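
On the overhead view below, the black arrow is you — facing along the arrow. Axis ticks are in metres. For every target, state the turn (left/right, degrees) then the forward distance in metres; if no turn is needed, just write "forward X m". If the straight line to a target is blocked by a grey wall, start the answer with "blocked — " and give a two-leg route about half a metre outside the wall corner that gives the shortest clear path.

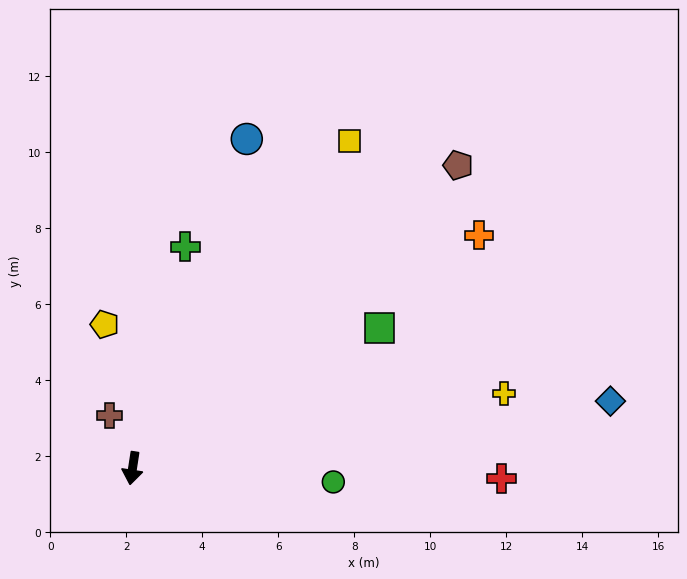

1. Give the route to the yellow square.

turn left 155°, forward 10.3 m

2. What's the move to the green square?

turn left 128°, forward 7.5 m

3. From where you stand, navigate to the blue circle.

turn left 170°, forward 9.2 m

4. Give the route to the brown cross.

turn right 148°, forward 1.5 m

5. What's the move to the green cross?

turn left 175°, forward 6.0 m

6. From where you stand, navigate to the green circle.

turn left 95°, forward 5.3 m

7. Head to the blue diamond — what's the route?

turn left 107°, forward 12.7 m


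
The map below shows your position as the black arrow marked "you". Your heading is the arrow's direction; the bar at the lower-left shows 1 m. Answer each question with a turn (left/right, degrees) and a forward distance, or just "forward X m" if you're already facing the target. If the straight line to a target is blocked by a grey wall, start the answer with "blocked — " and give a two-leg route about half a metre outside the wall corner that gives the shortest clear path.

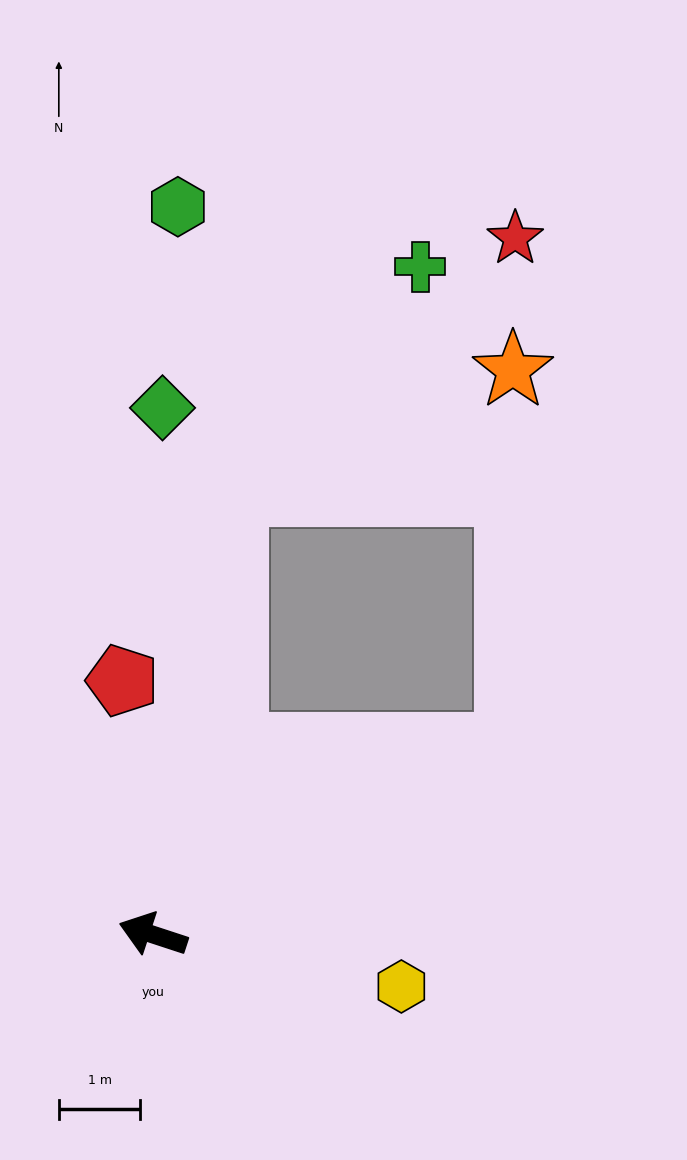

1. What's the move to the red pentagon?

turn right 65°, forward 3.1 m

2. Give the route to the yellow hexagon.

turn right 174°, forward 3.1 m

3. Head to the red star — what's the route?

blocked — turn right 82°, forward 5.5 m, then turn right 38°, forward 4.7 m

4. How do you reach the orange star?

blocked — turn right 82°, forward 5.5 m, then turn right 56°, forward 3.7 m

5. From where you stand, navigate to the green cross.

blocked — turn right 82°, forward 5.5 m, then turn right 30°, forward 3.6 m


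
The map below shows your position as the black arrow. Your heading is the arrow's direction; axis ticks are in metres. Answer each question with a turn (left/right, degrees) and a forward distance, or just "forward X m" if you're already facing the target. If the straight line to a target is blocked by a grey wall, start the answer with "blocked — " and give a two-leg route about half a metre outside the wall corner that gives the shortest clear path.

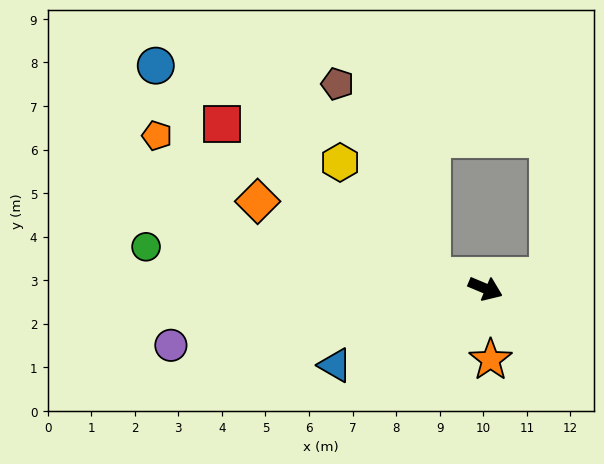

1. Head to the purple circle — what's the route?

turn right 147°, forward 7.3 m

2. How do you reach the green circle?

turn right 164°, forward 7.9 m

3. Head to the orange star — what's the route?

turn right 63°, forward 1.6 m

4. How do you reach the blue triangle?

turn right 130°, forward 3.9 m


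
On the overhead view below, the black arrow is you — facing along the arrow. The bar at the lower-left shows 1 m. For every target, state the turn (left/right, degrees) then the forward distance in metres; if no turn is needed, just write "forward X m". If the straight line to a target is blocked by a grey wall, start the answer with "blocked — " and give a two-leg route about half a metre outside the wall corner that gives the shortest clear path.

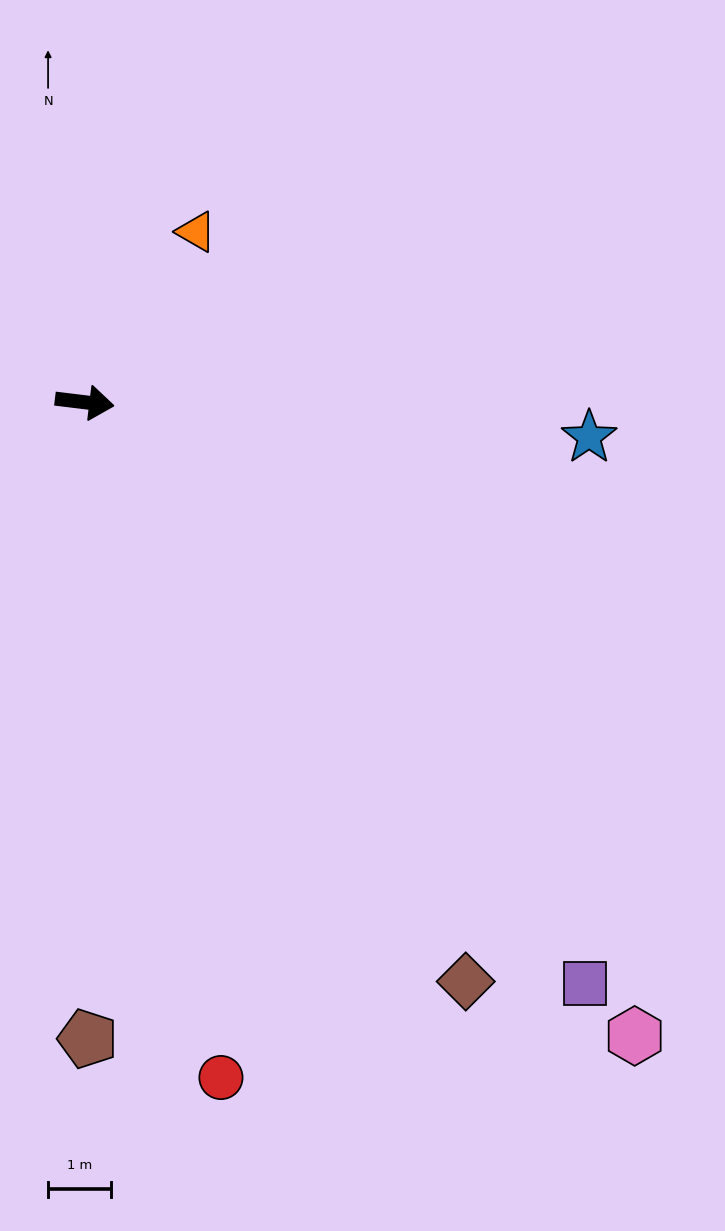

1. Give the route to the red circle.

turn right 72°, forward 11.0 m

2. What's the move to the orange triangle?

turn left 64°, forward 3.2 m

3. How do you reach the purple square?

turn right 42°, forward 12.2 m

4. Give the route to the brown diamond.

turn right 50°, forward 11.1 m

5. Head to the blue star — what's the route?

turn left 3°, forward 8.1 m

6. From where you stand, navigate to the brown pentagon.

turn right 83°, forward 10.1 m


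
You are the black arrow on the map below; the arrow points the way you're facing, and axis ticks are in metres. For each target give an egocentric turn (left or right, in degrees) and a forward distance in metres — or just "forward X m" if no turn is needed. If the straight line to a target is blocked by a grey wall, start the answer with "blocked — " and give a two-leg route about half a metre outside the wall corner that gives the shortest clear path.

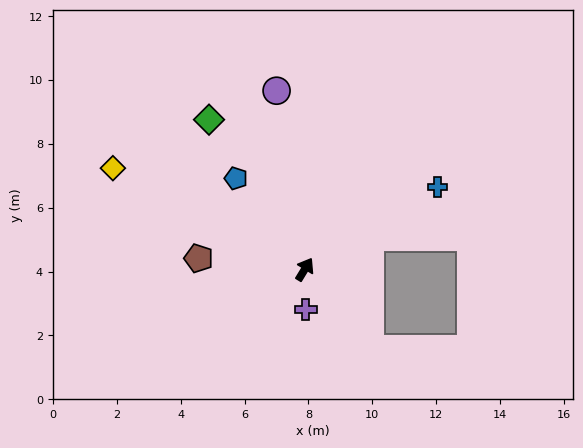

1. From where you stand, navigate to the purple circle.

turn left 40°, forward 5.7 m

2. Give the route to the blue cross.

turn right 27°, forward 4.9 m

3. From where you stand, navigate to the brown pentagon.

turn left 115°, forward 3.3 m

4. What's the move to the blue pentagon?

turn left 68°, forward 3.6 m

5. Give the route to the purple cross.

turn right 147°, forward 1.3 m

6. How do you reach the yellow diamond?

turn left 94°, forward 6.8 m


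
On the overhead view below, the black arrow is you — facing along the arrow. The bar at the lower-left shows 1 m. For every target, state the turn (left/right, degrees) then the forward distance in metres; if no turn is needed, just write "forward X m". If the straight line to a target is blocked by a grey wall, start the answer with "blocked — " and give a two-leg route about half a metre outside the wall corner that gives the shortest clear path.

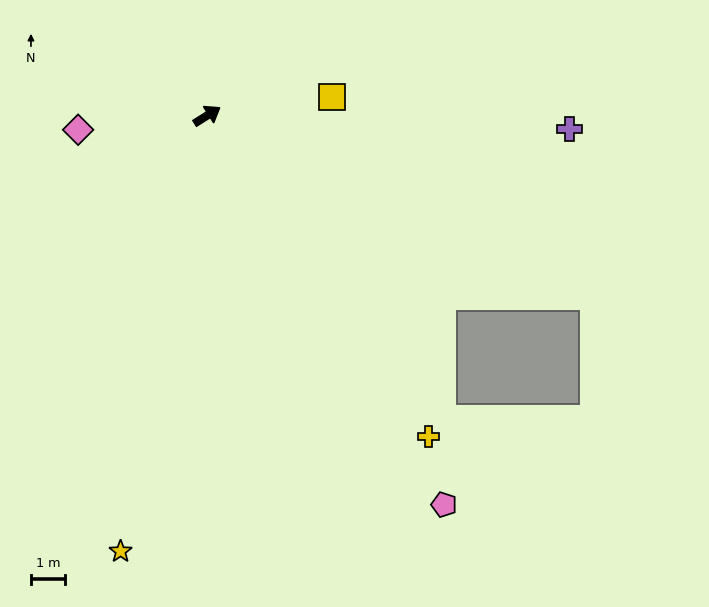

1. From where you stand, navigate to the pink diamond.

turn left 154°, forward 3.8 m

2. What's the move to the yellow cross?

turn right 87°, forward 11.3 m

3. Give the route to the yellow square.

turn right 24°, forward 3.7 m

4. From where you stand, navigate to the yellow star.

turn right 133°, forward 12.9 m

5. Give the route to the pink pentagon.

turn right 91°, forward 13.2 m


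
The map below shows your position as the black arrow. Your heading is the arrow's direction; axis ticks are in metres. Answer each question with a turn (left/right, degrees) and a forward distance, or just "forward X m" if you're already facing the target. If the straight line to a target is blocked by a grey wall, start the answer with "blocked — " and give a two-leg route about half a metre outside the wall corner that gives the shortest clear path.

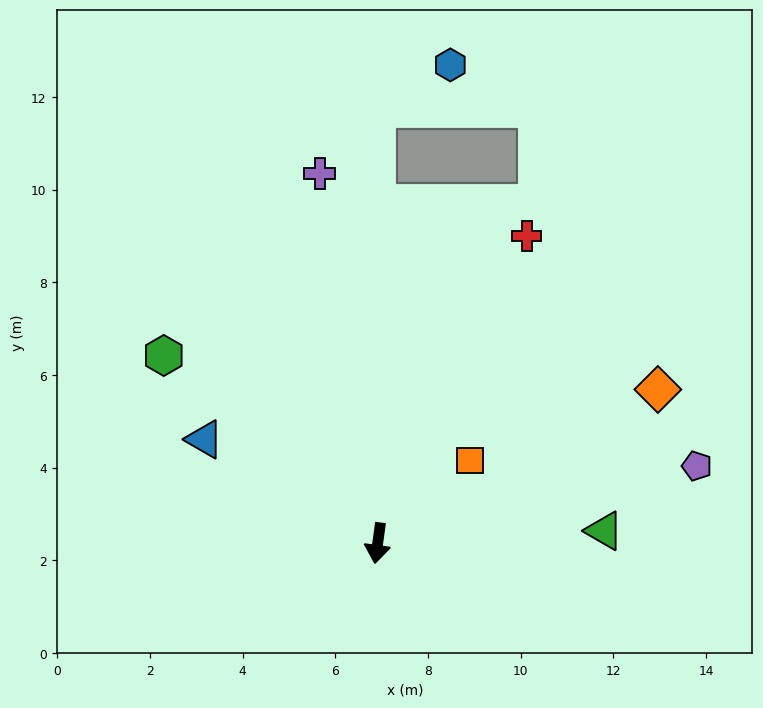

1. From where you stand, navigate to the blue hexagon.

blocked — turn right 172°, forward 9.4 m, then turn right 60°, forward 1.8 m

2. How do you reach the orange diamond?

turn left 127°, forward 6.9 m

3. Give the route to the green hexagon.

turn right 123°, forward 6.1 m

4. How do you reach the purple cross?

turn right 163°, forward 8.1 m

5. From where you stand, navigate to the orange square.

turn left 140°, forward 2.7 m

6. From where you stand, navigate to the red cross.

turn left 162°, forward 7.4 m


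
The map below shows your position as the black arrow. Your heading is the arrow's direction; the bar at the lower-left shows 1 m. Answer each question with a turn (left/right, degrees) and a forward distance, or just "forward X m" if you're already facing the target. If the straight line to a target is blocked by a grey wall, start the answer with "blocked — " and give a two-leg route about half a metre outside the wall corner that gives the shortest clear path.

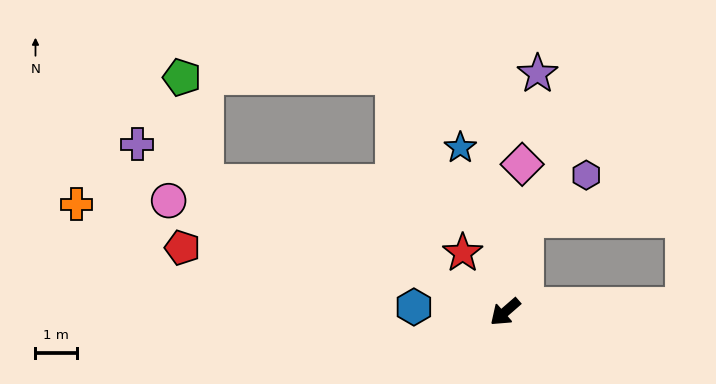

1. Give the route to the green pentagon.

blocked — turn right 65°, forward 7.9 m, then turn right 53°, forward 2.6 m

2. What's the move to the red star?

turn right 95°, forward 1.8 m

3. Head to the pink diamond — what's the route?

turn right 138°, forward 3.6 m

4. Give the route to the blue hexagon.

turn right 44°, forward 2.2 m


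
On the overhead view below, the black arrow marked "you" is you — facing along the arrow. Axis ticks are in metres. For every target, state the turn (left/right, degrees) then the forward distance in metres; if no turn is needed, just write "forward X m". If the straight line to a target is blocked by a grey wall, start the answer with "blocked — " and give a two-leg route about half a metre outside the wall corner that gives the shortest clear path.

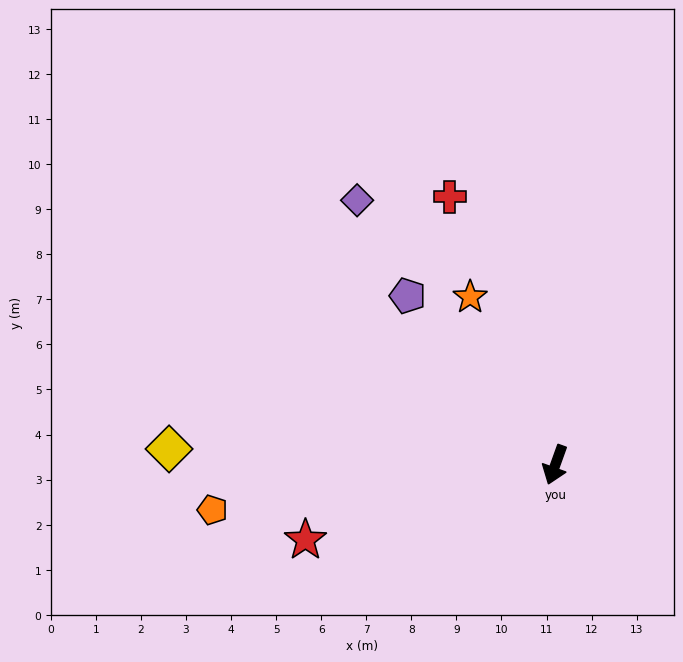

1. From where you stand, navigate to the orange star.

turn right 133°, forward 4.2 m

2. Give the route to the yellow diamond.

turn right 73°, forward 8.6 m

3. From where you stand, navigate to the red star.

turn right 53°, forward 5.8 m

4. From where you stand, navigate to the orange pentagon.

turn right 63°, forward 7.7 m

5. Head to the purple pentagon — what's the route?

turn right 119°, forward 5.0 m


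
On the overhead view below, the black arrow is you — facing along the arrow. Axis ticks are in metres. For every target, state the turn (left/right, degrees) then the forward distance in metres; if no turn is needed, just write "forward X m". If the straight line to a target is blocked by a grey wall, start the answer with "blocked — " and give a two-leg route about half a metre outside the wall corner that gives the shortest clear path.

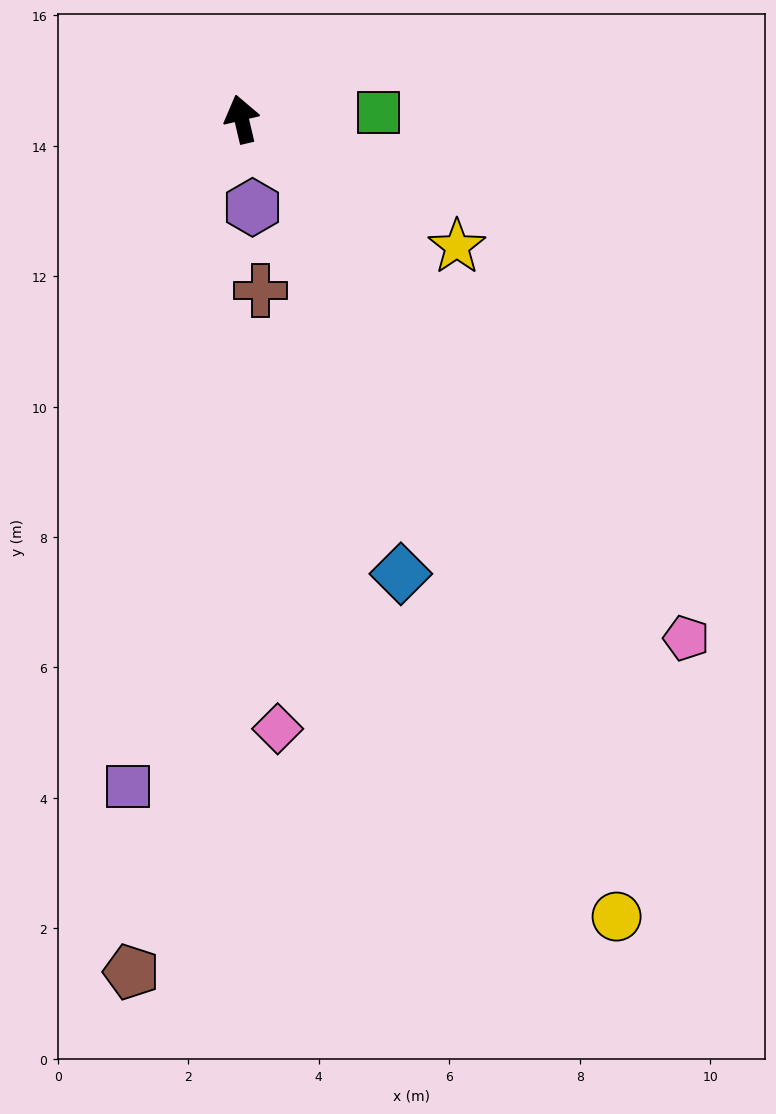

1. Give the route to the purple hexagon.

turn left 174°, forward 1.4 m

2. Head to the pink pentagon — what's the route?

turn right 153°, forward 10.5 m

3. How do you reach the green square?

turn right 100°, forward 2.1 m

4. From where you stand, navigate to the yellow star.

turn right 134°, forward 3.8 m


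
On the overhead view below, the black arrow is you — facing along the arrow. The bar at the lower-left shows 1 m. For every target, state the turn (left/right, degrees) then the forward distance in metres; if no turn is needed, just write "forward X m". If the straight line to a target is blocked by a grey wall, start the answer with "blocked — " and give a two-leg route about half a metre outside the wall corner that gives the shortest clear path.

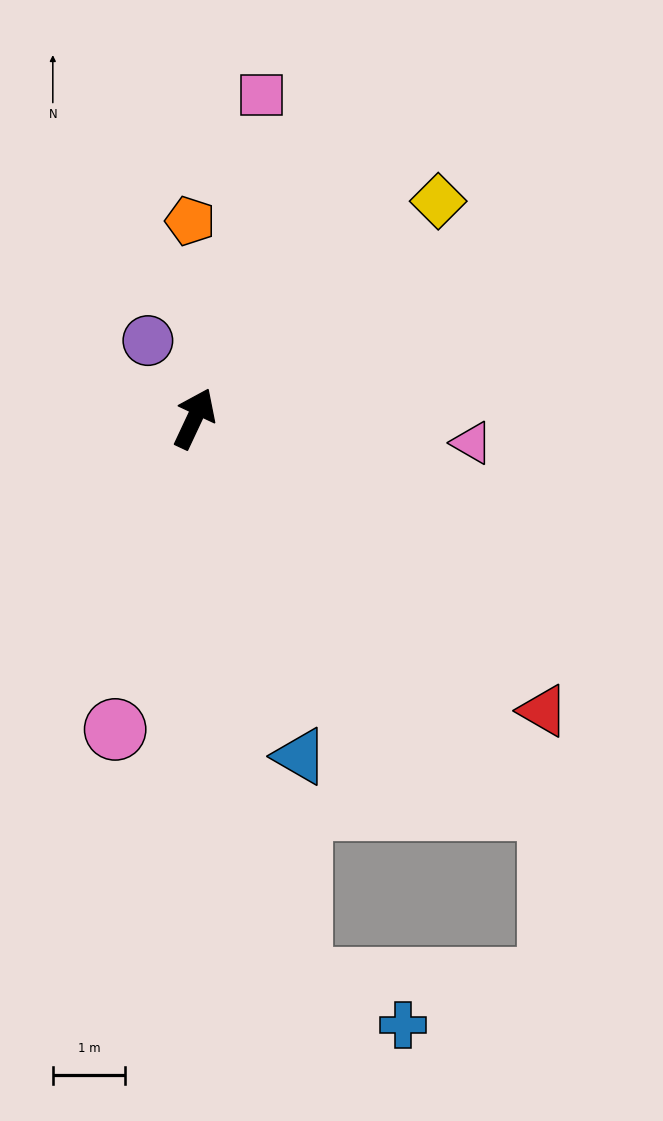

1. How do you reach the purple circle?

turn left 56°, forward 1.2 m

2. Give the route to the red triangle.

turn right 105°, forward 6.3 m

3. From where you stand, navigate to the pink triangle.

turn right 70°, forward 3.8 m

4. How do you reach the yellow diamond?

turn right 23°, forward 4.5 m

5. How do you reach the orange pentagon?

turn left 26°, forward 2.7 m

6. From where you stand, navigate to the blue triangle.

turn right 138°, forward 4.9 m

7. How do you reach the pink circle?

turn right 169°, forward 4.4 m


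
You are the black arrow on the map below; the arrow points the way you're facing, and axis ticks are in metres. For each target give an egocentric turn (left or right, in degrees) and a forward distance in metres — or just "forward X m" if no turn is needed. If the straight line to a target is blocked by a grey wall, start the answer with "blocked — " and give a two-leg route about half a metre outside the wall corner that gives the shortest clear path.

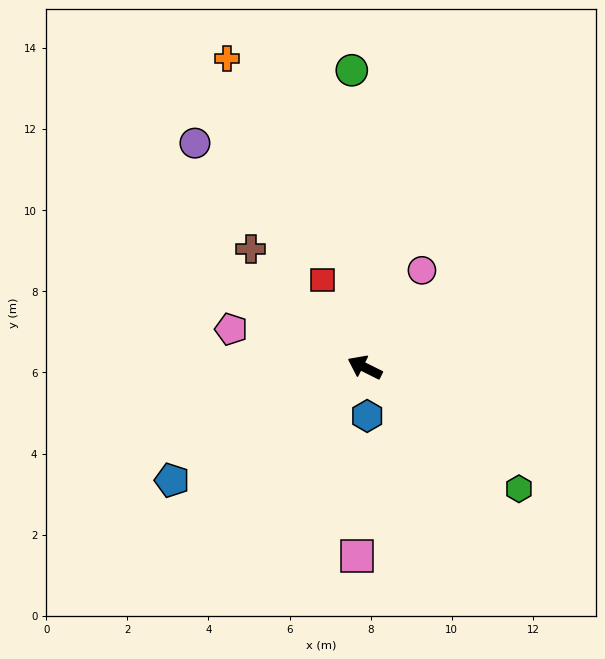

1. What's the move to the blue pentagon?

turn left 57°, forward 5.5 m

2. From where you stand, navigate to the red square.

turn right 38°, forward 2.4 m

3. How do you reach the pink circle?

turn right 94°, forward 2.8 m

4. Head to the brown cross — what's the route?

turn right 20°, forward 4.1 m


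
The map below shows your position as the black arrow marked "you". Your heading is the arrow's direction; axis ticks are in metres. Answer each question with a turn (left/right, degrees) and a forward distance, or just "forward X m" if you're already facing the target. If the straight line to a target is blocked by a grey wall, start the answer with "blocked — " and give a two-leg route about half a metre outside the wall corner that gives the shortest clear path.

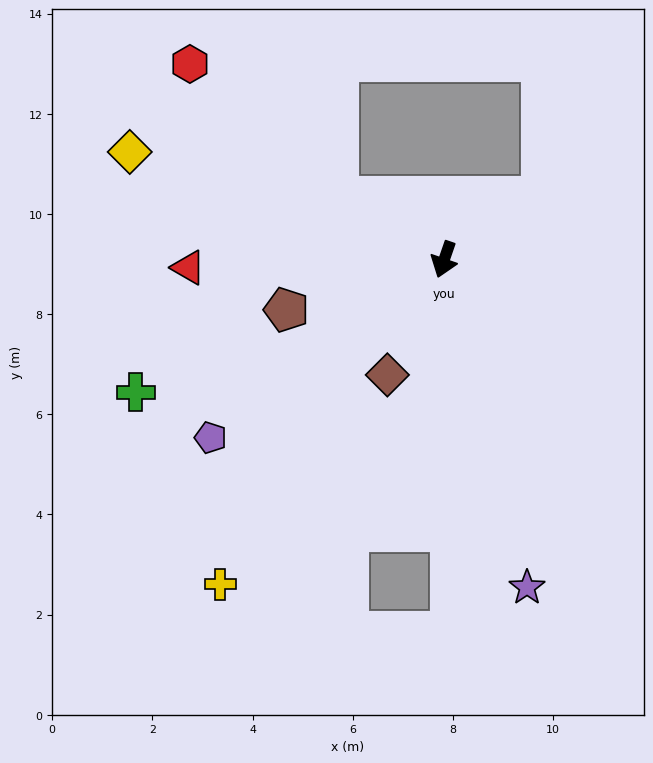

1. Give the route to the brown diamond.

turn right 7°, forward 2.6 m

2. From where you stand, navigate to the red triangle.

turn right 69°, forward 5.1 m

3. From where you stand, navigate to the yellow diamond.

turn right 90°, forward 6.6 m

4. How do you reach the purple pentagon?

turn right 34°, forward 5.9 m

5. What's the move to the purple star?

turn left 33°, forward 6.8 m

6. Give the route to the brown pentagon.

turn right 53°, forward 3.3 m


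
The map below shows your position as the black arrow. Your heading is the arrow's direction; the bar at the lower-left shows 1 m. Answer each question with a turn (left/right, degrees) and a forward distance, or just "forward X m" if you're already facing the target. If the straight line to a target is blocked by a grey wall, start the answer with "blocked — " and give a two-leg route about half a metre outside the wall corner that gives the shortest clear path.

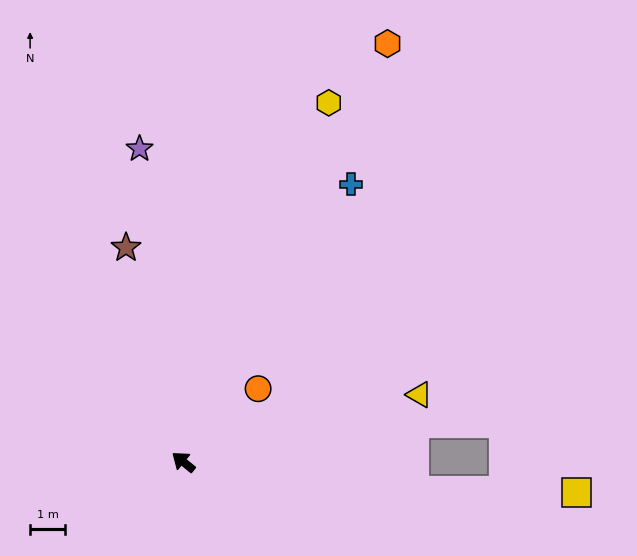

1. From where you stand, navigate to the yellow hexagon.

turn right 73°, forward 11.0 m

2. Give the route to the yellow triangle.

turn right 125°, forward 7.0 m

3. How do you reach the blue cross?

turn right 82°, forward 9.2 m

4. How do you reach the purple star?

turn right 43°, forward 9.0 m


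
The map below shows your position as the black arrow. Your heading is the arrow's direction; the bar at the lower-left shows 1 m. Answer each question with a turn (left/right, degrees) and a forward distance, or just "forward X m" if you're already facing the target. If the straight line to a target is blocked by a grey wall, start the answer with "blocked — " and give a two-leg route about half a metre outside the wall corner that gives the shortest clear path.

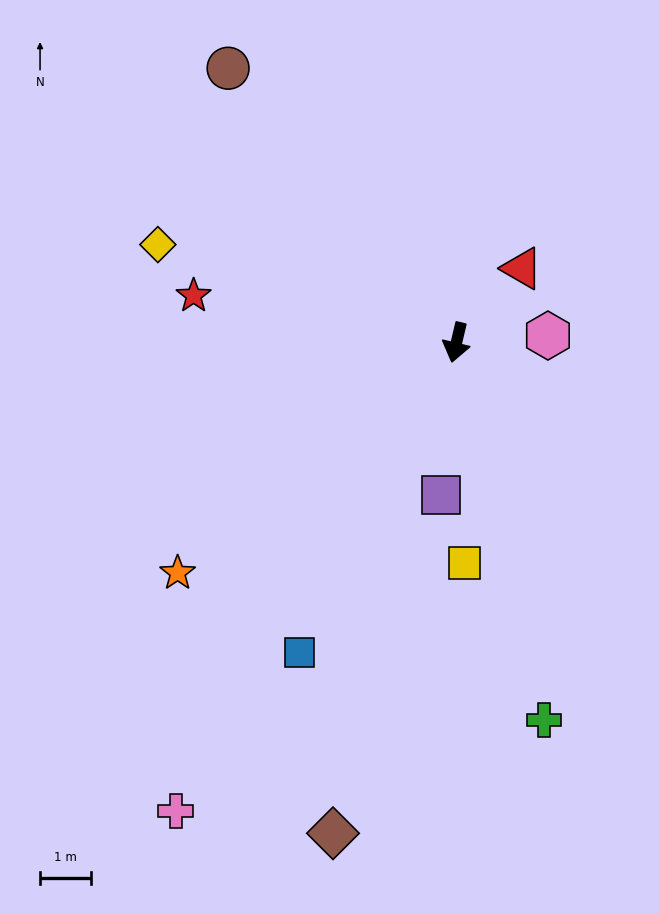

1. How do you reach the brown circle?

turn right 127°, forward 7.0 m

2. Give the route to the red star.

turn right 87°, forward 5.2 m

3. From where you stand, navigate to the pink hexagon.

turn left 108°, forward 1.8 m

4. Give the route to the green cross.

turn left 26°, forward 7.6 m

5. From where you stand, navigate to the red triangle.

turn left 152°, forward 1.9 m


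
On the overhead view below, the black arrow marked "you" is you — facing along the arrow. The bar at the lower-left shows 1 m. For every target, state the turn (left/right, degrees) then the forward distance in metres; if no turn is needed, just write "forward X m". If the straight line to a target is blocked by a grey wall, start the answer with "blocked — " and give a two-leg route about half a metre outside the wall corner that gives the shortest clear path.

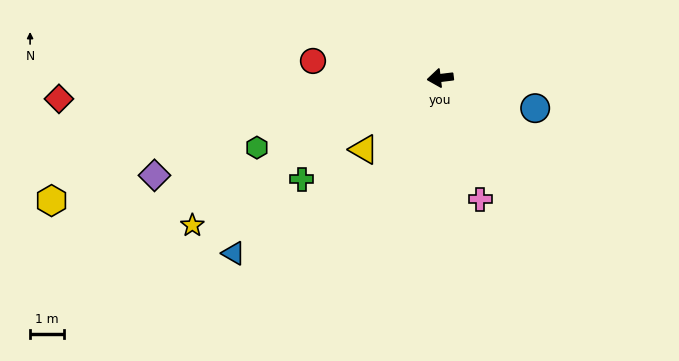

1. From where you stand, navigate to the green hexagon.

turn left 14°, forward 5.8 m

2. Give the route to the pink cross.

turn left 101°, forward 3.8 m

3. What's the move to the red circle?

turn right 15°, forward 3.8 m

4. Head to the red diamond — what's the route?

turn right 4°, forward 11.3 m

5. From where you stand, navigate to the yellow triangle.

turn left 36°, forward 3.1 m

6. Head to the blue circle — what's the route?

turn left 155°, forward 3.0 m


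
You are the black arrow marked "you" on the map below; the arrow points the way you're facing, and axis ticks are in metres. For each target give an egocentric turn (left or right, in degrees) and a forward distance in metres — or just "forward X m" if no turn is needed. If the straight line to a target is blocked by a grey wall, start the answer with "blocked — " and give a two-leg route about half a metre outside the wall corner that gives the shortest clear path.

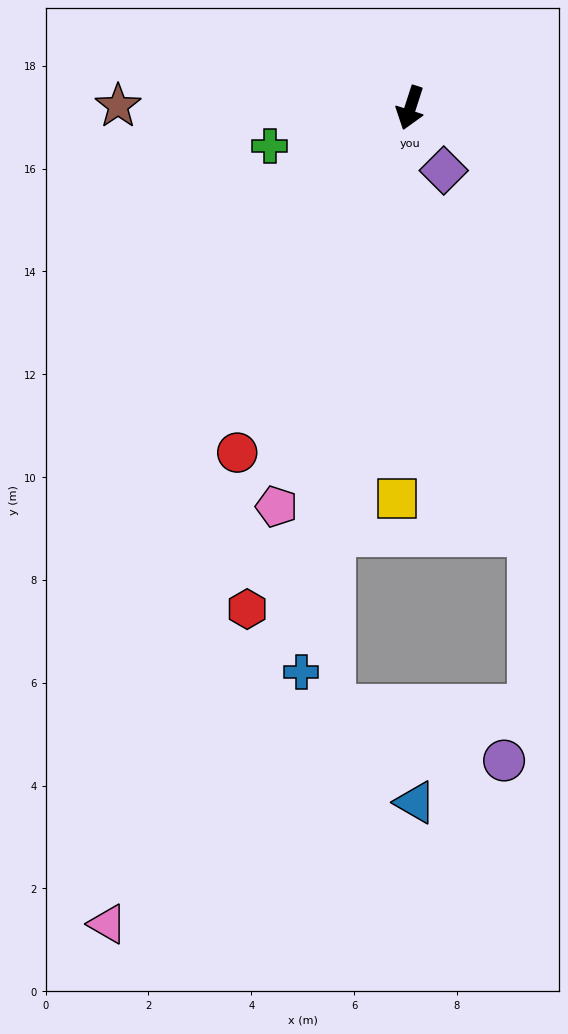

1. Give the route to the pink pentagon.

forward 8.2 m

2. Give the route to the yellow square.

turn left 16°, forward 7.6 m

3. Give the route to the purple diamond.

turn left 46°, forward 1.4 m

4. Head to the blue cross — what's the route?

turn left 7°, forward 11.2 m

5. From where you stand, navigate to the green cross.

turn right 57°, forward 2.8 m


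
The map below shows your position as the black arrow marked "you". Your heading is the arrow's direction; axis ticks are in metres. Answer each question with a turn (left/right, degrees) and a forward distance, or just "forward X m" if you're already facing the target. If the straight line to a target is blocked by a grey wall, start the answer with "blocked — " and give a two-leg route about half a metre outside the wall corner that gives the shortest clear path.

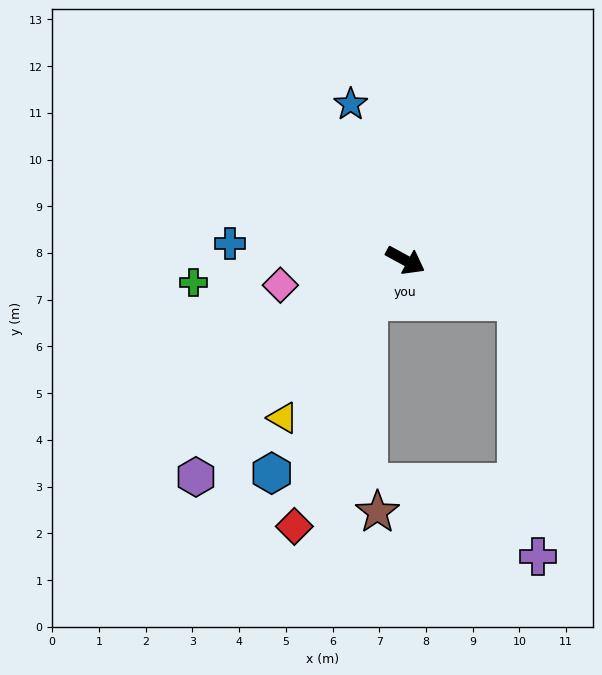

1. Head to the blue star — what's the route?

turn left 138°, forward 3.5 m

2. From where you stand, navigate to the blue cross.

turn right 157°, forward 3.8 m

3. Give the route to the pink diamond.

turn right 140°, forward 2.7 m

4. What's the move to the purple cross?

blocked — turn left 9°, forward 2.5 m, then turn right 66°, forward 5.5 m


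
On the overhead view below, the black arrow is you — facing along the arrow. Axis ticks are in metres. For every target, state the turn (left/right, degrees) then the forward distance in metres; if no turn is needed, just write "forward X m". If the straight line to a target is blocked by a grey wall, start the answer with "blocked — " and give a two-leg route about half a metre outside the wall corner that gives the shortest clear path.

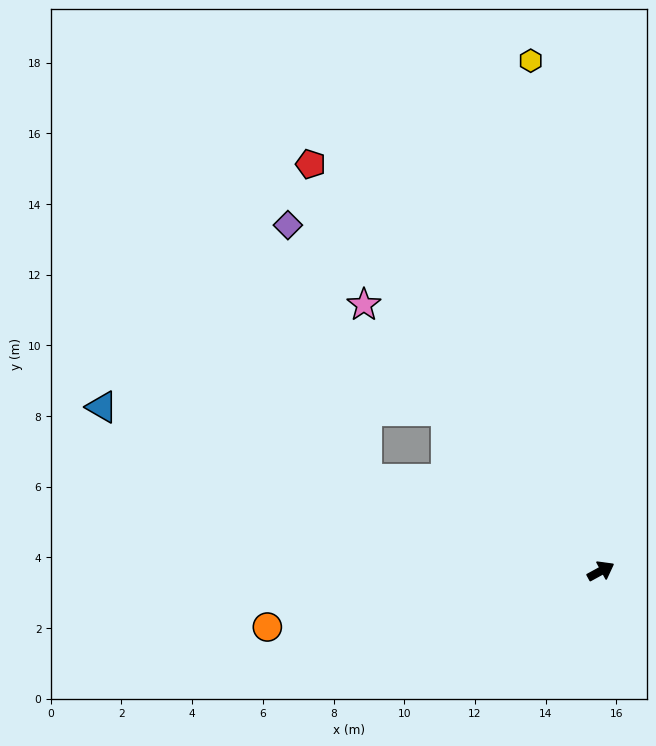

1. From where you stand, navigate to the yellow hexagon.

turn left 69°, forward 14.6 m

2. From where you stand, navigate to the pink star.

turn left 103°, forward 10.1 m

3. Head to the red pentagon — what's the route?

turn left 97°, forward 14.1 m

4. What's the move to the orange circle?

turn left 161°, forward 9.6 m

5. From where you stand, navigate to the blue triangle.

turn left 133°, forward 14.9 m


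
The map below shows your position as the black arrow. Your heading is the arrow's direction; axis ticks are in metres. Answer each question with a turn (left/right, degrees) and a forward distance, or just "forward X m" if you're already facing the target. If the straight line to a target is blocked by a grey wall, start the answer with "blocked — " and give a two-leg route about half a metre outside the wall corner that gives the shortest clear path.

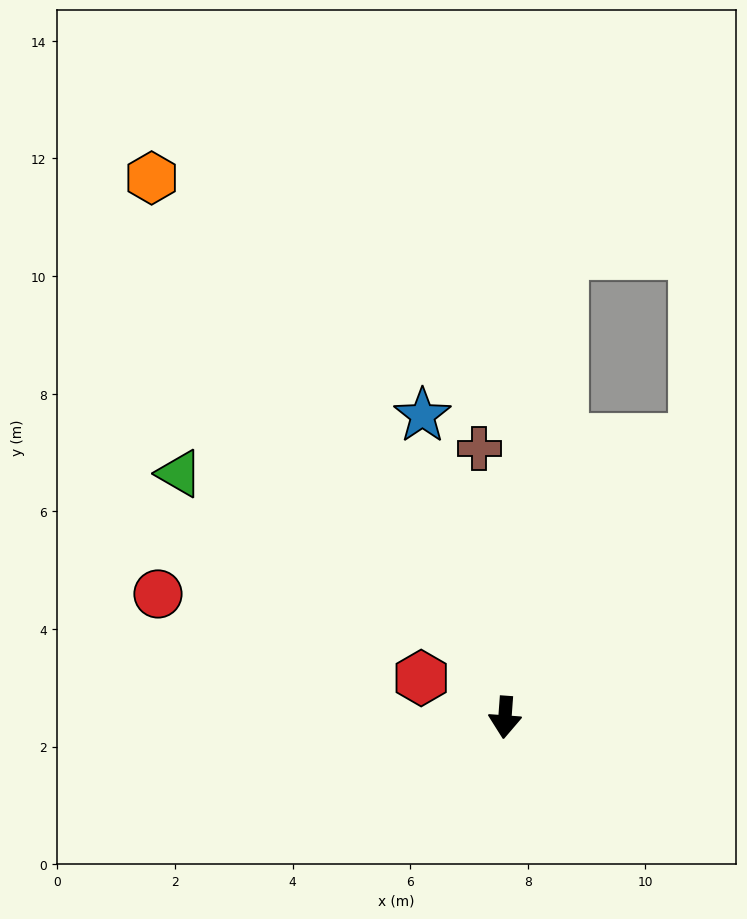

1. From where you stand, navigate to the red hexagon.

turn right 111°, forward 1.6 m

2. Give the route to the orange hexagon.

turn right 143°, forward 11.0 m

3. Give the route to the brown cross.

turn right 170°, forward 4.6 m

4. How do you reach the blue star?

turn right 161°, forward 5.3 m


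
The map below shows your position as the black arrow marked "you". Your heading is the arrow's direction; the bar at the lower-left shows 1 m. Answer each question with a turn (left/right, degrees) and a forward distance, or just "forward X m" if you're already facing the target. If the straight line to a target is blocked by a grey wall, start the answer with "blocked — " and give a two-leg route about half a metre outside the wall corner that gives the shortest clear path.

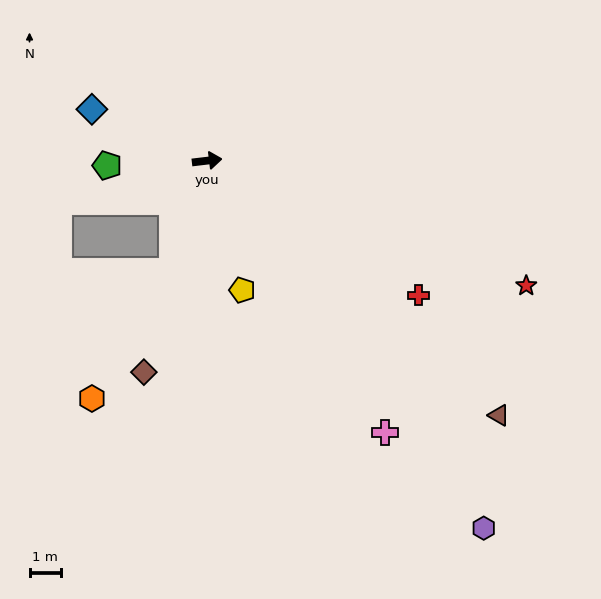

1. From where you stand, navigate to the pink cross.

turn right 64°, forward 10.4 m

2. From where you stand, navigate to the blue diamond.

turn left 149°, forward 4.0 m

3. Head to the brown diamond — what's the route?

turn right 113°, forward 7.0 m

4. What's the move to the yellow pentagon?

turn right 82°, forward 4.3 m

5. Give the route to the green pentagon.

turn left 176°, forward 3.2 m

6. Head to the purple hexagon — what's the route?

turn right 60°, forward 14.7 m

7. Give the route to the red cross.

turn right 39°, forward 8.0 m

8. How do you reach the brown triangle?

turn right 48°, forward 12.3 m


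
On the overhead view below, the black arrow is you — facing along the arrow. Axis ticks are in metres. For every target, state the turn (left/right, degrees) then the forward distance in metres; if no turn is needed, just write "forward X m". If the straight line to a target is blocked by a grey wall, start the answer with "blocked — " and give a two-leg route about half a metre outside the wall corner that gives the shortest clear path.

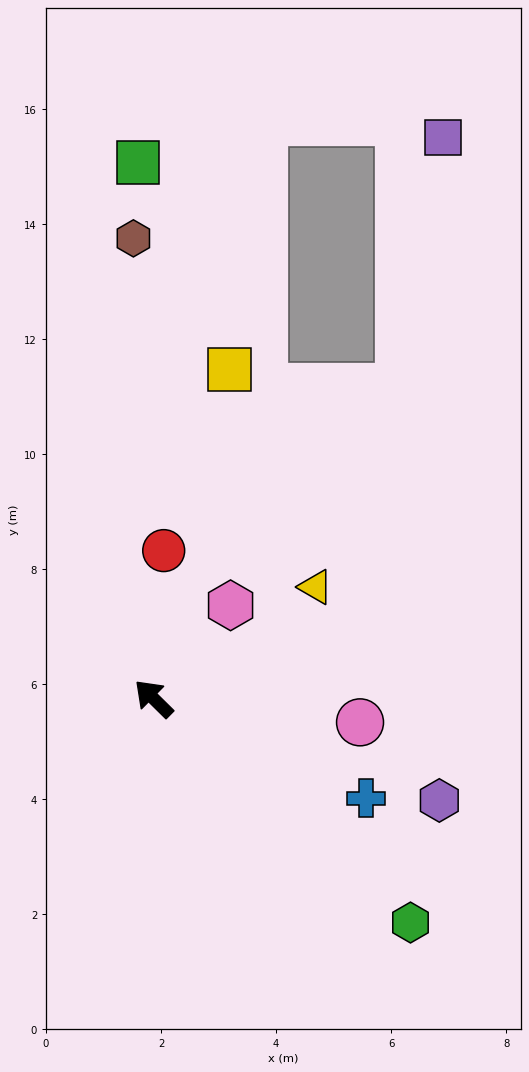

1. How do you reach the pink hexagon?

turn right 85°, forward 2.1 m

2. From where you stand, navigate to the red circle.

turn right 49°, forward 2.6 m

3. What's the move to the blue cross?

turn right 160°, forward 4.1 m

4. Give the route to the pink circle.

turn right 142°, forward 3.6 m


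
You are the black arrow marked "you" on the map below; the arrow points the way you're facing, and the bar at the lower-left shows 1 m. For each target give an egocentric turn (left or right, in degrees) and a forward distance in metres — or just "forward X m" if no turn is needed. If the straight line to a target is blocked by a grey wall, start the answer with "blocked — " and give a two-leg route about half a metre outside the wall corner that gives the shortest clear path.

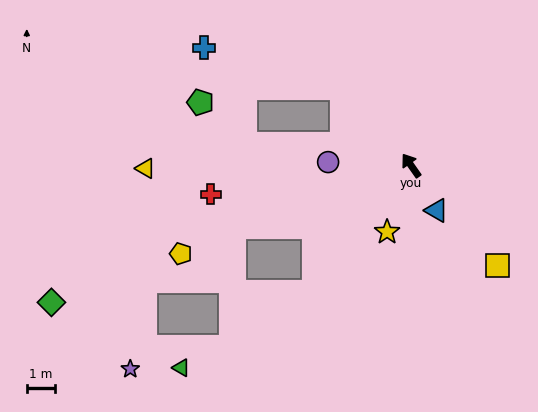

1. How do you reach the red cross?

turn left 63°, forward 7.1 m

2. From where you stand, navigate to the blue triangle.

turn left 175°, forward 1.8 m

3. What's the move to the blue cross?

blocked — turn left 7°, forward 3.7 m, then turn left 32°, forward 5.0 m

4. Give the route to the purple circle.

turn left 53°, forward 2.9 m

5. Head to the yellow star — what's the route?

turn left 125°, forward 2.5 m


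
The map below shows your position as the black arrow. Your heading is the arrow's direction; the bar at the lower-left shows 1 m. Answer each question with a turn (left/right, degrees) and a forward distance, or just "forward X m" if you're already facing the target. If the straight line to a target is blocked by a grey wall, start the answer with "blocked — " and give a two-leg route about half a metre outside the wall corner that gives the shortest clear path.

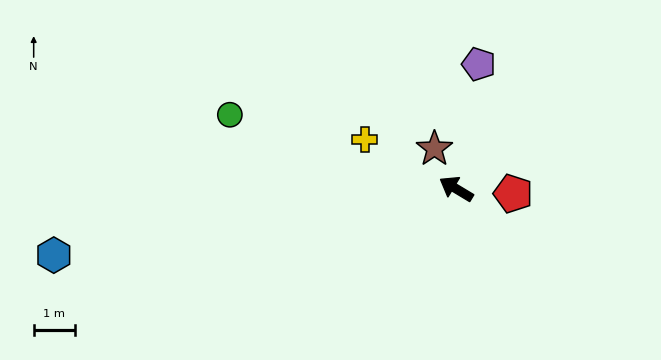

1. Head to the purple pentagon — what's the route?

turn right 69°, forward 3.1 m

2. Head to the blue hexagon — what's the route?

turn left 40°, forward 10.0 m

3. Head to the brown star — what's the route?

turn right 31°, forward 1.1 m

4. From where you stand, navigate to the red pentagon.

turn right 154°, forward 1.4 m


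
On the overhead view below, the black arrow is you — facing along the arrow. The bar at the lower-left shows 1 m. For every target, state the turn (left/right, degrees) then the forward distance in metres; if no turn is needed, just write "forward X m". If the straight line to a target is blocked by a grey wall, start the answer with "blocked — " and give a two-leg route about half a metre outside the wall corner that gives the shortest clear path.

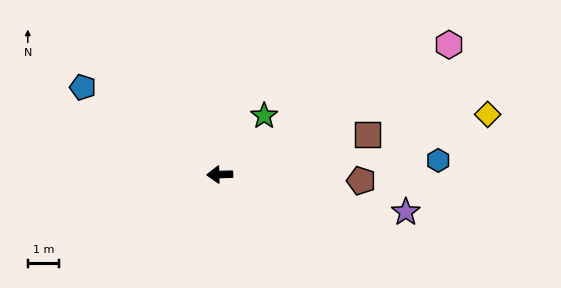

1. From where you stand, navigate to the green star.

turn right 129°, forward 2.3 m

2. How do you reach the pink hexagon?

turn right 152°, forward 8.4 m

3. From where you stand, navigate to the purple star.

turn left 167°, forward 6.0 m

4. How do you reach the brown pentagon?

turn left 176°, forward 4.5 m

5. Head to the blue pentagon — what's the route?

turn right 34°, forward 5.2 m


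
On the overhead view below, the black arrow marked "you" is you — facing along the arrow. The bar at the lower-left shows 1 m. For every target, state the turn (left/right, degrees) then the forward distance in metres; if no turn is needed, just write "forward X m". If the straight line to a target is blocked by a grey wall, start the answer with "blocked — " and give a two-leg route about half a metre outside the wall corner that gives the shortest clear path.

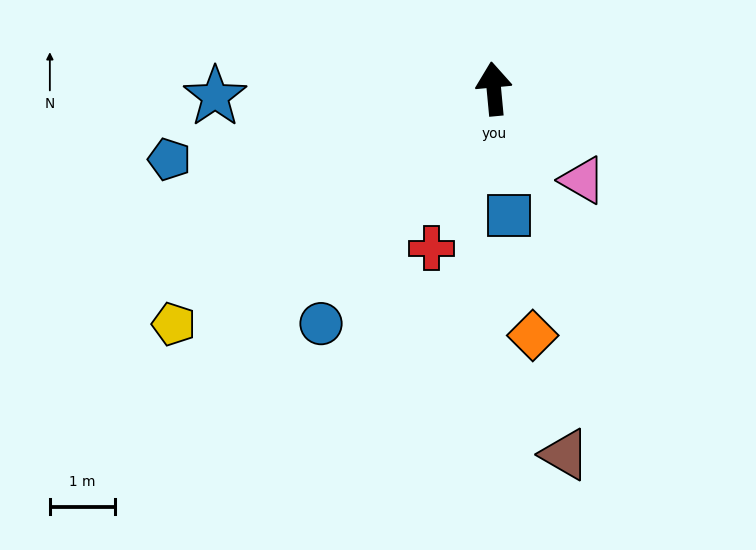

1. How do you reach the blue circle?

turn left 138°, forward 4.5 m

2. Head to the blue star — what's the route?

turn left 86°, forward 4.3 m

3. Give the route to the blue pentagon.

turn left 97°, forward 5.1 m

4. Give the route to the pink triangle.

turn right 141°, forward 2.0 m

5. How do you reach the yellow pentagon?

turn left 121°, forward 6.1 m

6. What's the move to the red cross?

turn left 153°, forward 2.6 m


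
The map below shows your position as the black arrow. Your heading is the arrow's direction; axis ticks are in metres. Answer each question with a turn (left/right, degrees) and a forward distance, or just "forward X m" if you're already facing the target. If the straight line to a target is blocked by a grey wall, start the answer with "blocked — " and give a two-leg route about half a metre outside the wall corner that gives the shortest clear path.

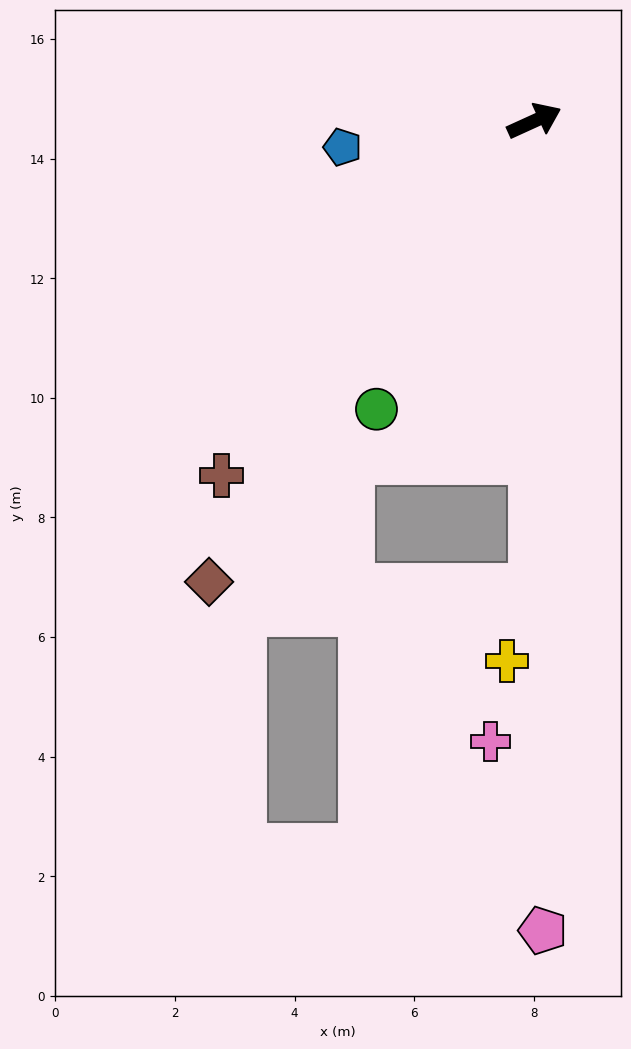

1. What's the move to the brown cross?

turn right 156°, forward 7.9 m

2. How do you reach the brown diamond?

turn right 150°, forward 9.4 m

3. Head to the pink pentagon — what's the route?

turn right 114°, forward 13.5 m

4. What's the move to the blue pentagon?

turn left 163°, forward 3.2 m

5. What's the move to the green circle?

turn right 143°, forward 5.5 m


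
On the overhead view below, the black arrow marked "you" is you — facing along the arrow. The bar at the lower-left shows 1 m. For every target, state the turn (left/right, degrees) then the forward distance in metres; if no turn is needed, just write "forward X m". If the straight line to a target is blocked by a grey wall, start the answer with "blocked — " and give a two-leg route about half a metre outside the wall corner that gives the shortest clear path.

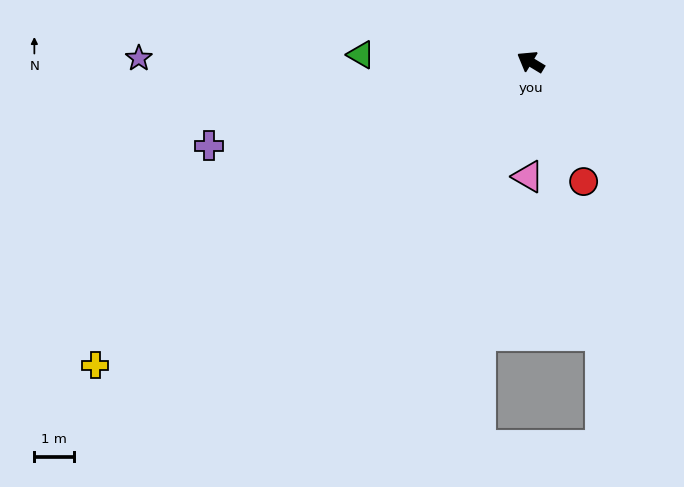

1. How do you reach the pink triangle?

turn left 120°, forward 2.9 m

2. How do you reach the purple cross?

turn left 46°, forward 8.4 m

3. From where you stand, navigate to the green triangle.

turn left 29°, forward 4.3 m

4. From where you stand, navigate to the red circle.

turn left 145°, forward 3.3 m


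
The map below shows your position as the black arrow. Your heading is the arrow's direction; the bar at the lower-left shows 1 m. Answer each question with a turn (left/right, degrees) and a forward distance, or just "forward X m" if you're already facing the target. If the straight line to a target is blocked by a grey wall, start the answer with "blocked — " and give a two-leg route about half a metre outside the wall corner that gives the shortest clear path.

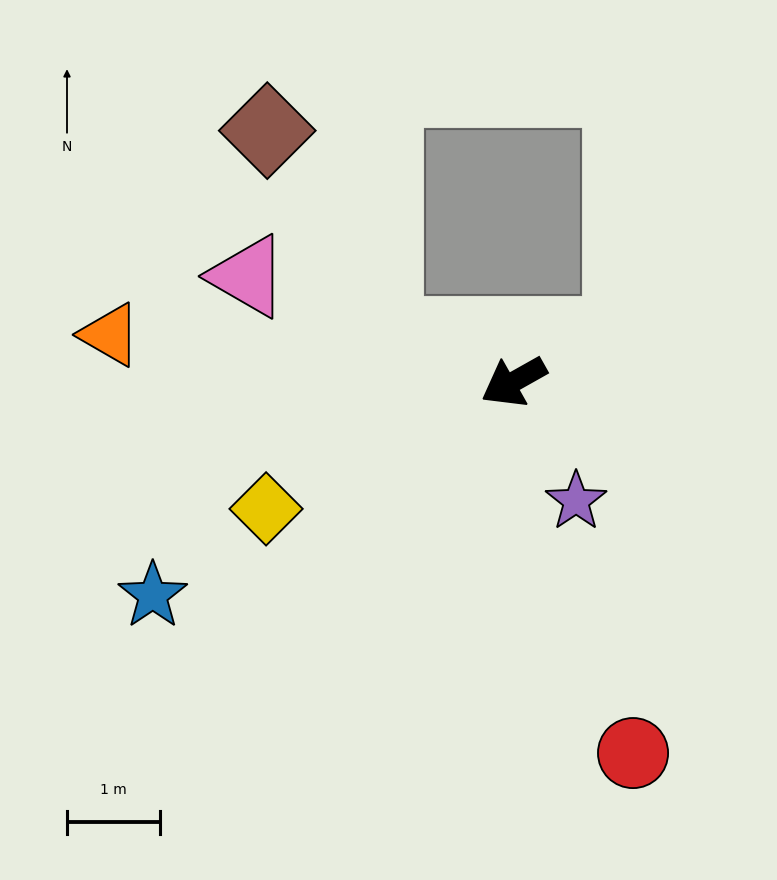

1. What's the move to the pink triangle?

turn right 51°, forward 3.1 m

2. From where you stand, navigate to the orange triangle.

turn right 36°, forward 4.4 m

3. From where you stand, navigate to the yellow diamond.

turn right 2°, forward 3.0 m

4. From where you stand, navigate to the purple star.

turn left 88°, forward 1.4 m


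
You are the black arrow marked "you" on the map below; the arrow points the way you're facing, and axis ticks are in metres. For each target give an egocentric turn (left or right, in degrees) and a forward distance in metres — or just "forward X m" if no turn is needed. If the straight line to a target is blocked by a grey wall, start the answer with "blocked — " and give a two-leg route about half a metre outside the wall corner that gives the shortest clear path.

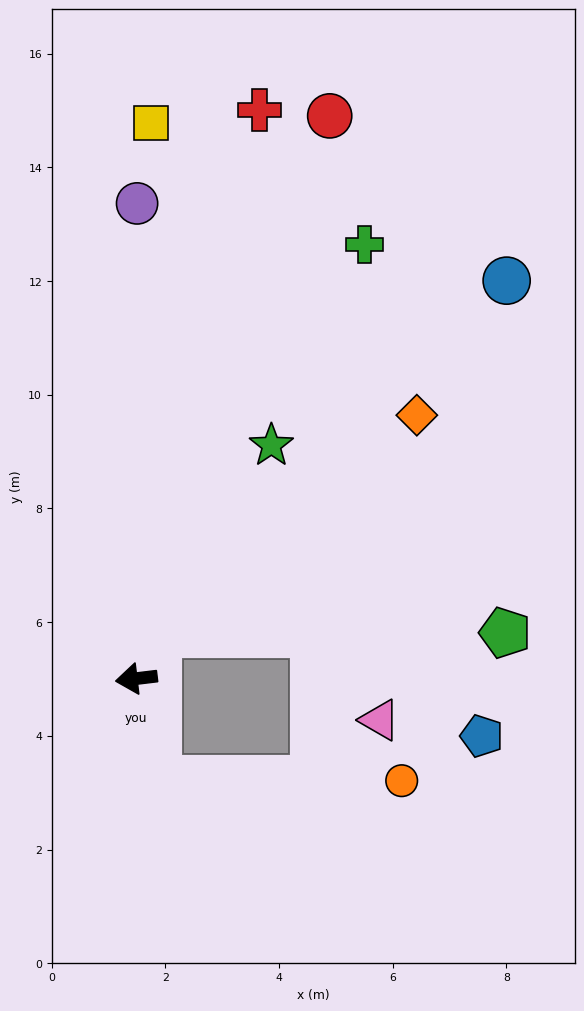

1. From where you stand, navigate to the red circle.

turn right 116°, forward 10.5 m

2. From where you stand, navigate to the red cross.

turn right 109°, forward 10.2 m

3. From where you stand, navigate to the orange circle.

blocked — turn left 95°, forward 1.8 m, then turn left 78°, forward 4.3 m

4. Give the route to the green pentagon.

blocked — turn right 122°, forward 0.9 m, then turn right 65°, forward 6.1 m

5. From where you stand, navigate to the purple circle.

turn right 97°, forward 8.4 m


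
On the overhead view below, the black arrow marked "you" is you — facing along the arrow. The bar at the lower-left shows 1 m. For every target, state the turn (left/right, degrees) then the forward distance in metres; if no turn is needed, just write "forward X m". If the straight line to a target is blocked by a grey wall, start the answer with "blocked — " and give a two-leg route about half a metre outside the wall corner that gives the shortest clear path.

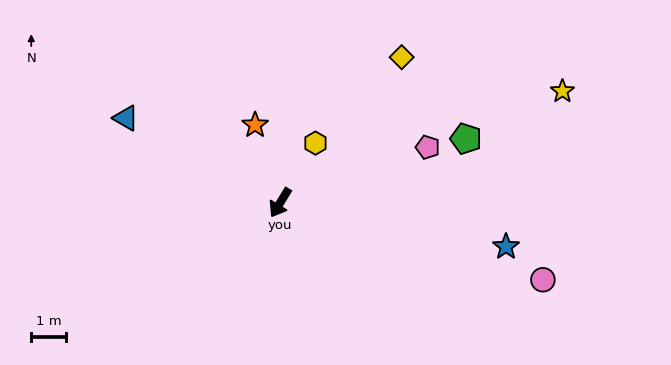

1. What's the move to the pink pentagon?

turn left 142°, forward 4.6 m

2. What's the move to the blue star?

turn left 110°, forward 6.7 m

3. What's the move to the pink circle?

turn left 105°, forward 8.0 m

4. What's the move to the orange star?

turn right 131°, forward 2.4 m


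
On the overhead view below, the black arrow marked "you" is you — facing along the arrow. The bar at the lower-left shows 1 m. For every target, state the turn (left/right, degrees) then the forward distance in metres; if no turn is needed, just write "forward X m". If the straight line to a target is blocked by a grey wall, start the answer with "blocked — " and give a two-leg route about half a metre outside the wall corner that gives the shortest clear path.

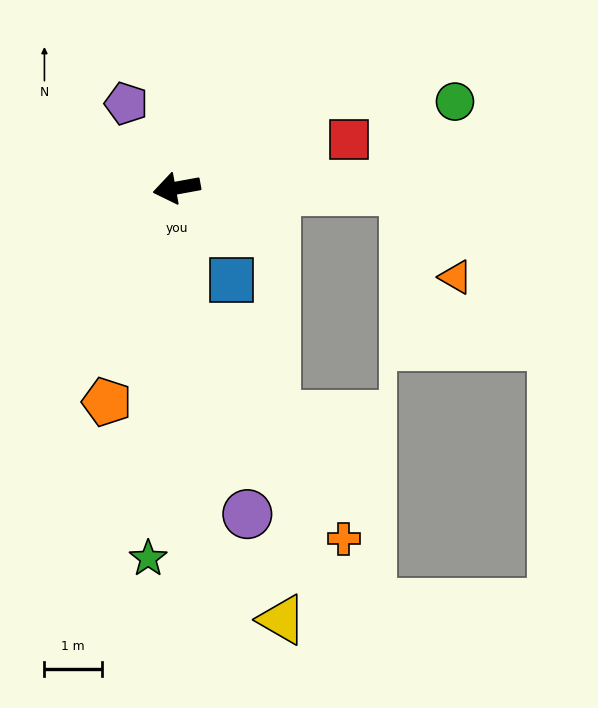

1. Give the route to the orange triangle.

blocked — turn left 169°, forward 3.9 m, then turn right 58°, forward 1.7 m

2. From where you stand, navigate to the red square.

turn right 175°, forward 3.1 m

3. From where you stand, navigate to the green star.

turn left 75°, forward 6.4 m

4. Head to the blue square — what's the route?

turn left 111°, forward 1.9 m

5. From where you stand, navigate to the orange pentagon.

turn left 62°, forward 3.9 m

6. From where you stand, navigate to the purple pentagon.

turn right 70°, forward 1.7 m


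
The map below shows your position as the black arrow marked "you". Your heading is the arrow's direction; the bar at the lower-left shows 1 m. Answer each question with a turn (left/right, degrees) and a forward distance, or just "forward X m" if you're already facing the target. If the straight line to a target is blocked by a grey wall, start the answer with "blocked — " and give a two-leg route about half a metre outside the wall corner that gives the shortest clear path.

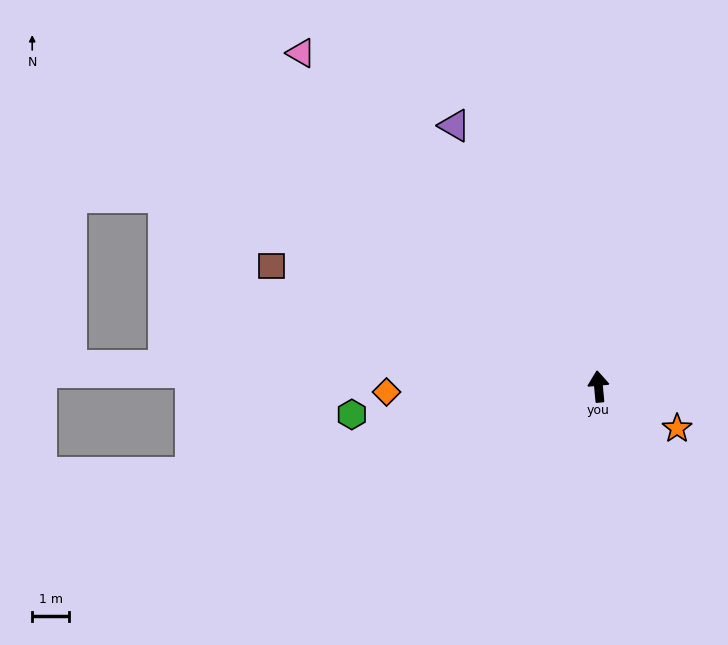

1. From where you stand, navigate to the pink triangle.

turn left 36°, forward 12.1 m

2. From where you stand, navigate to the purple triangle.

turn left 24°, forward 8.0 m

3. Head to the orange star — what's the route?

turn right 123°, forward 2.4 m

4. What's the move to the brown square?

turn left 64°, forward 9.4 m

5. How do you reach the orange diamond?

turn left 86°, forward 5.7 m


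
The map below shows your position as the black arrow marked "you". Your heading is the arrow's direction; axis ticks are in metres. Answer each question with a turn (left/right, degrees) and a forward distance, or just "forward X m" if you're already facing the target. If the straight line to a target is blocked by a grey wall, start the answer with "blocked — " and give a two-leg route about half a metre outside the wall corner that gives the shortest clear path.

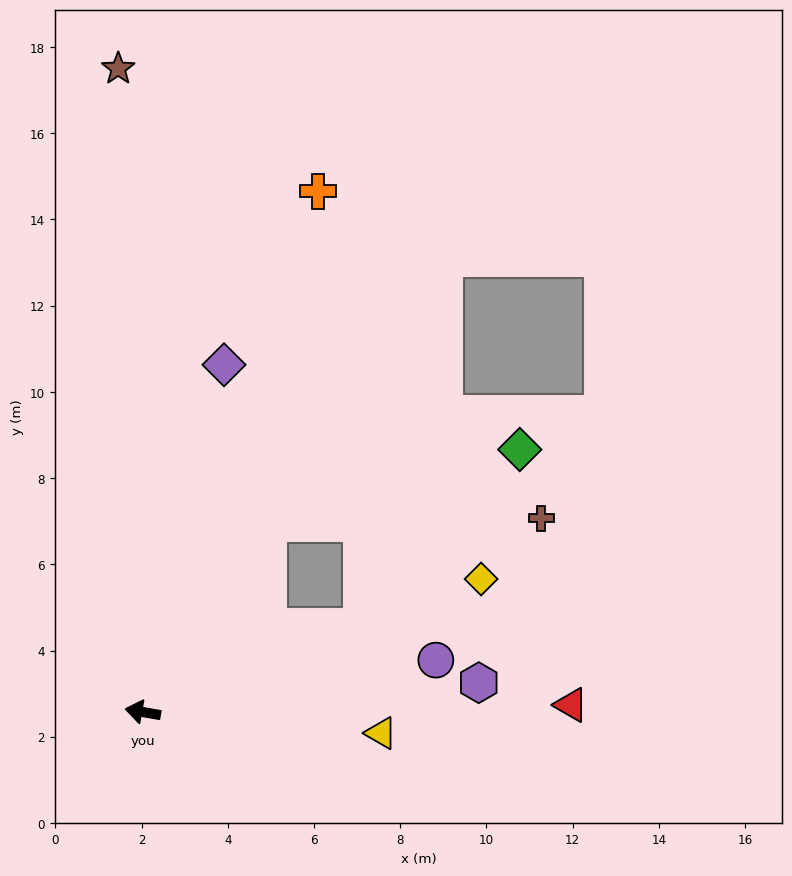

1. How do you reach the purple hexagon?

turn right 165°, forward 7.8 m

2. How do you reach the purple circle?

turn right 160°, forward 6.9 m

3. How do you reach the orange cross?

turn right 99°, forward 12.7 m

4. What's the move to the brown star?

turn right 78°, forward 14.9 m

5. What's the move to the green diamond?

blocked — turn right 149°, forward 5.4 m, then turn left 27°, forward 5.5 m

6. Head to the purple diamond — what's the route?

turn right 93°, forward 8.3 m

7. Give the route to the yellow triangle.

turn right 175°, forward 5.5 m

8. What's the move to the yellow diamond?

turn right 149°, forward 8.4 m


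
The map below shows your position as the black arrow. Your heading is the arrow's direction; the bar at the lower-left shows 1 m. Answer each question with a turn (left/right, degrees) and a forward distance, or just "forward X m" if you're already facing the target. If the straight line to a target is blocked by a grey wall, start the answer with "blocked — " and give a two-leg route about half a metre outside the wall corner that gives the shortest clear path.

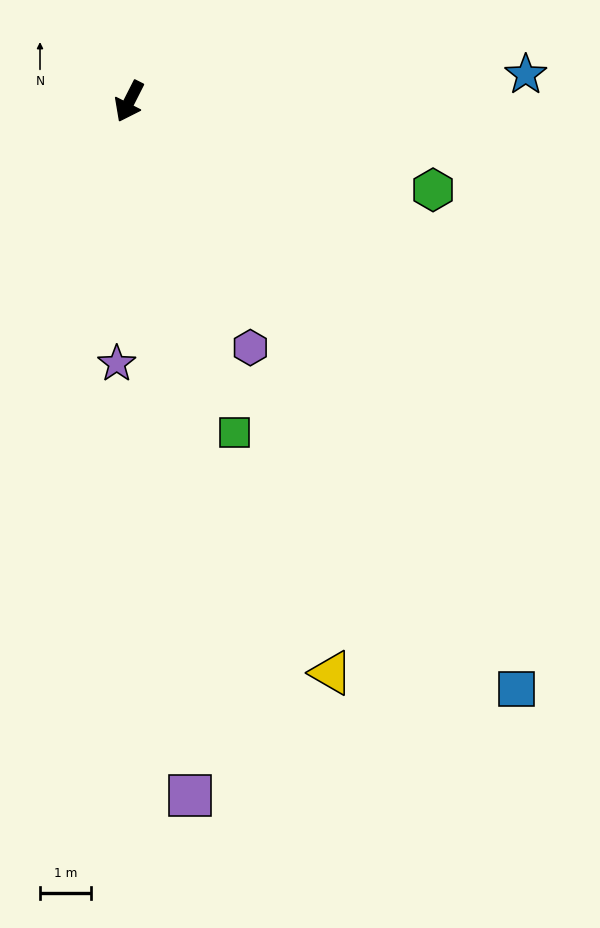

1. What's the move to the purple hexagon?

turn left 53°, forward 5.4 m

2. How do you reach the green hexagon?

turn left 101°, forward 6.3 m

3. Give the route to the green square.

turn left 44°, forward 6.9 m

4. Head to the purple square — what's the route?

turn left 32°, forward 13.8 m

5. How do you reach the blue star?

turn left 121°, forward 7.9 m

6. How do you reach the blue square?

turn left 60°, forward 13.9 m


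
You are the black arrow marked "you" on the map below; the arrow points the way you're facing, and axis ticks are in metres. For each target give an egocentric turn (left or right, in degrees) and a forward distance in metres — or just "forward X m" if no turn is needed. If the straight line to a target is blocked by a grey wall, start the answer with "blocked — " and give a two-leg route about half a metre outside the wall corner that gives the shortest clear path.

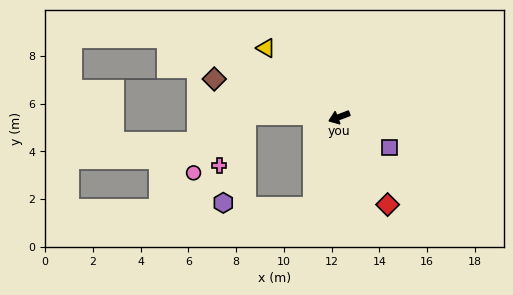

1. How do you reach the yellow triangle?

turn right 64°, forward 4.2 m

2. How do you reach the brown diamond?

turn right 38°, forward 5.5 m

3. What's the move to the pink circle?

blocked — turn right 22°, forward 3.9 m, then turn left 49°, forward 3.3 m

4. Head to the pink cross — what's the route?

blocked — turn right 22°, forward 3.9 m, then turn left 63°, forward 2.4 m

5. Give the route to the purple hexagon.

blocked — turn right 22°, forward 3.9 m, then turn left 77°, forward 3.8 m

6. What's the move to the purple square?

turn left 128°, forward 2.5 m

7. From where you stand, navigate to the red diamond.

turn left 98°, forward 4.2 m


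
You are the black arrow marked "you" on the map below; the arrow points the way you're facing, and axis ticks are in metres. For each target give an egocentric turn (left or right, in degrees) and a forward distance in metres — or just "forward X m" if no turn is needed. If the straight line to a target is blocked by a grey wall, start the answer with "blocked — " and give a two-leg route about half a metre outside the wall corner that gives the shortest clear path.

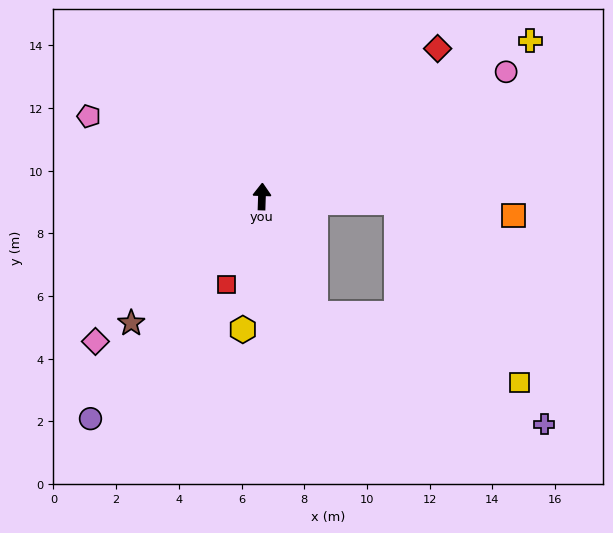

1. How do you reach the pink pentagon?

turn left 67°, forward 6.1 m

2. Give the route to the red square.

turn left 160°, forward 3.0 m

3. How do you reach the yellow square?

blocked — turn right 154°, forward 4.1 m, then turn left 47°, forward 6.9 m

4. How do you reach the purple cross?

blocked — turn right 154°, forward 4.1 m, then turn left 40°, forward 8.1 m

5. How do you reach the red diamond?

turn right 48°, forward 7.3 m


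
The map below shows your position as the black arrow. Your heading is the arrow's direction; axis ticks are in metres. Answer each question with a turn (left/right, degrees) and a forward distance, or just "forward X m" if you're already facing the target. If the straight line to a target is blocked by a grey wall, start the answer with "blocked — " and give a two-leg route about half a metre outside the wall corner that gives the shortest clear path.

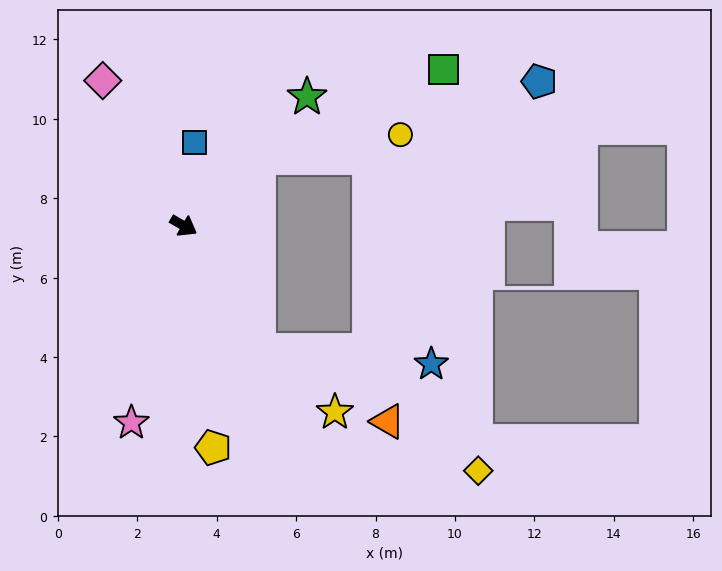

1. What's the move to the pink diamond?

turn left 149°, forward 4.2 m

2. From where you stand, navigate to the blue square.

turn left 113°, forward 2.1 m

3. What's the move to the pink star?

turn right 75°, forward 5.1 m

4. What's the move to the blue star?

blocked — turn right 28°, forward 3.7 m, then turn left 53°, forward 4.3 m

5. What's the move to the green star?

turn left 77°, forward 4.5 m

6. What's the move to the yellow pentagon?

turn right 52°, forward 5.6 m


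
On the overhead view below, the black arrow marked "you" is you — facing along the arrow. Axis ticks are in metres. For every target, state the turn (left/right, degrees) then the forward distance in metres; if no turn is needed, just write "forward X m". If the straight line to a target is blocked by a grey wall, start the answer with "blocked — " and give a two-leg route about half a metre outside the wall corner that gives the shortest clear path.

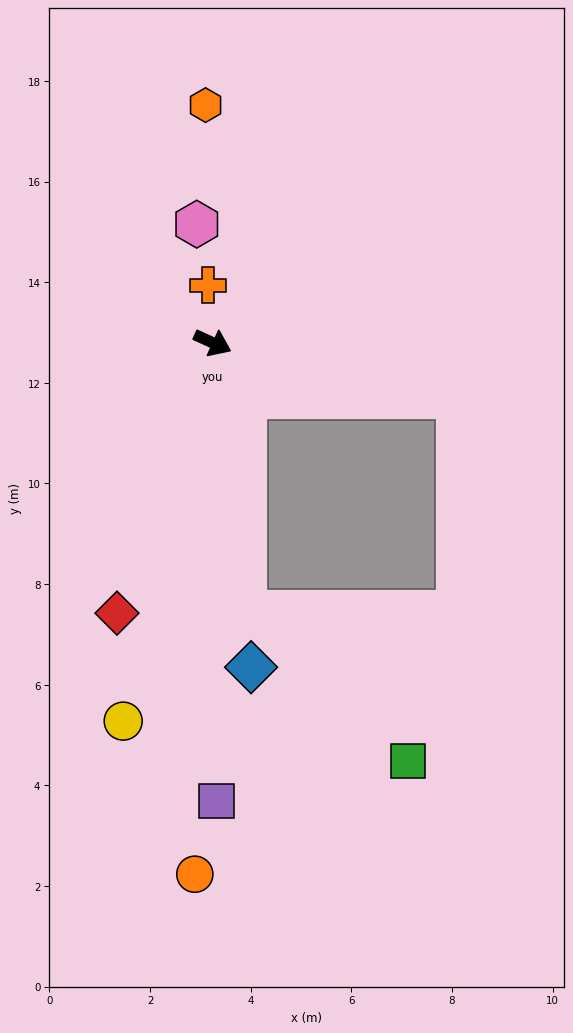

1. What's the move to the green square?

blocked — turn right 59°, forward 5.4 m, then turn left 41°, forward 4.4 m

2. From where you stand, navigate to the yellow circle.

turn right 79°, forward 7.7 m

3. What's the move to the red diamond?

turn right 85°, forward 5.7 m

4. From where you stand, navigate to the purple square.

turn right 65°, forward 9.1 m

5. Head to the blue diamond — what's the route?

turn right 59°, forward 6.5 m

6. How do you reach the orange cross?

turn left 119°, forward 1.1 m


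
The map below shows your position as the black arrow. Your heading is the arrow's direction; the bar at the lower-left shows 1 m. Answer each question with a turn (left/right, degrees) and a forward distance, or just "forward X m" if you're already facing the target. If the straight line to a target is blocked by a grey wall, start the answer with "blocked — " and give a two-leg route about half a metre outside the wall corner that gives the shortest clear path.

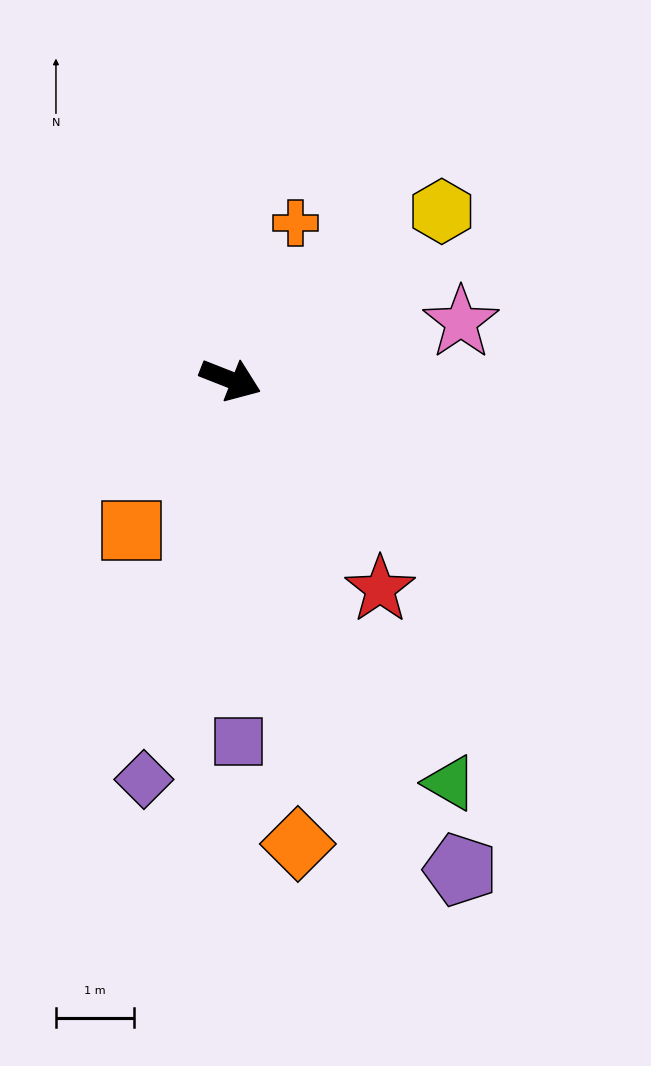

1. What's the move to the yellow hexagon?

turn left 60°, forward 3.5 m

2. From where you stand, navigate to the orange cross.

turn left 89°, forward 2.2 m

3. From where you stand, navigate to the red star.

turn right 33°, forward 3.3 m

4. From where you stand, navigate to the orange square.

turn right 102°, forward 2.3 m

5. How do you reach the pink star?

turn left 36°, forward 3.0 m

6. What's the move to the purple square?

turn right 67°, forward 4.6 m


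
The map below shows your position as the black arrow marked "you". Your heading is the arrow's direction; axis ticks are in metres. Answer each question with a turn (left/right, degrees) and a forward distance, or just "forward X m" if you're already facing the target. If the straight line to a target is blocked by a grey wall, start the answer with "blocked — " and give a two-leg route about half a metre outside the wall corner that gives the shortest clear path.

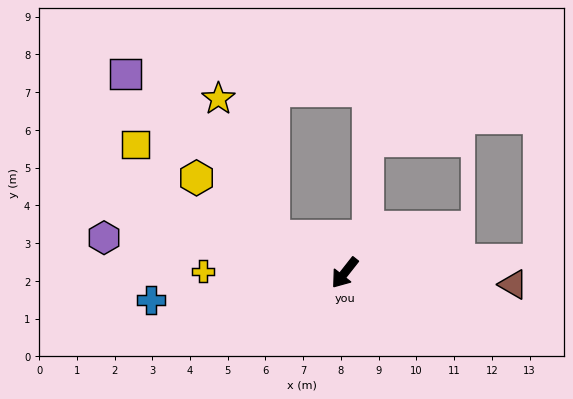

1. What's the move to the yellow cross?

turn right 52°, forward 3.8 m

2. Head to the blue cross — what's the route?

turn right 44°, forward 5.2 m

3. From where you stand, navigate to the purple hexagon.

turn right 60°, forward 6.4 m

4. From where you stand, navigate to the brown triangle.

turn left 124°, forward 4.5 m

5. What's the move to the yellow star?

blocked — turn right 79°, forward 2.1 m, then turn right 41°, forward 3.9 m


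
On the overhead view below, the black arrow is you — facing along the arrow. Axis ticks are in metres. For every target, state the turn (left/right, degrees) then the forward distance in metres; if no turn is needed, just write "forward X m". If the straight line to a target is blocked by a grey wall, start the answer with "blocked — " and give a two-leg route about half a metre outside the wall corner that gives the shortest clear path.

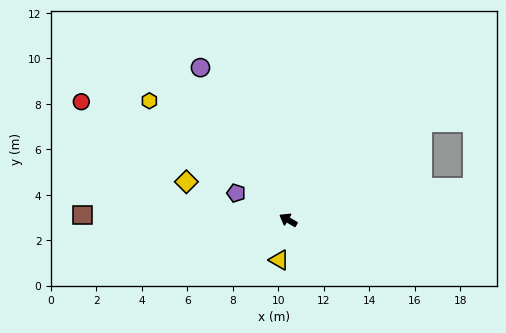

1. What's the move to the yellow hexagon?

turn right 10°, forward 8.0 m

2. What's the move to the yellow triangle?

turn left 108°, forward 1.8 m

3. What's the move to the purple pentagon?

turn left 3°, forward 2.6 m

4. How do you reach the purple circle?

turn right 30°, forward 7.7 m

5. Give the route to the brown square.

turn left 29°, forward 9.1 m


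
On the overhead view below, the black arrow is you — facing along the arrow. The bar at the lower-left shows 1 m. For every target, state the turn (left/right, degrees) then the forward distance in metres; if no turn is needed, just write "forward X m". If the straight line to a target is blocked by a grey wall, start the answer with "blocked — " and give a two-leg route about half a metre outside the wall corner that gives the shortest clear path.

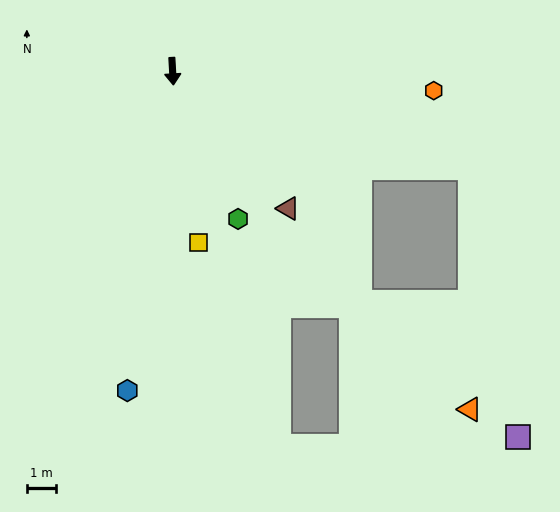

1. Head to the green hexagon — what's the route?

turn left 21°, forward 5.6 m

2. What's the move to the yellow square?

turn left 5°, forward 6.0 m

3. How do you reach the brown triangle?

turn left 37°, forward 6.2 m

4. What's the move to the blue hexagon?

turn right 11°, forward 11.1 m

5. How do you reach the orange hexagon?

turn left 82°, forward 9.0 m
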